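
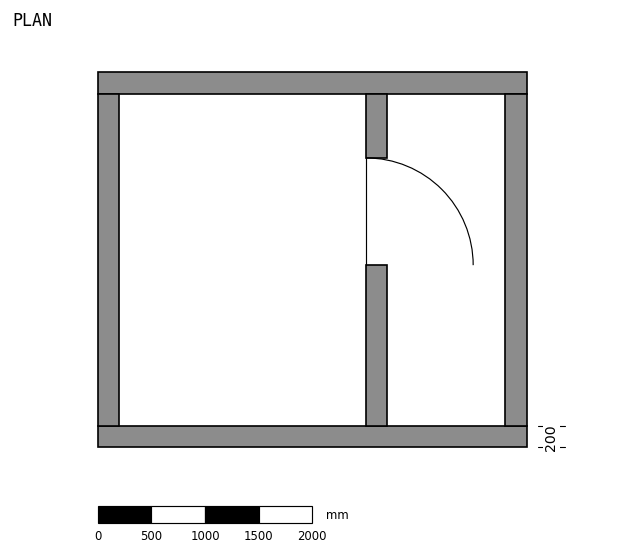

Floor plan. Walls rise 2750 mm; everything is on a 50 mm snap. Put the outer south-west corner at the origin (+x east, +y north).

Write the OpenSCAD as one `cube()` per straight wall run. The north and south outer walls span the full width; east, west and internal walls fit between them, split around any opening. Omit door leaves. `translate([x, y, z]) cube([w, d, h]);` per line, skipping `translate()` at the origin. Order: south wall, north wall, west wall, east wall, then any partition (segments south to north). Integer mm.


cube([4000, 200, 2750]);
translate([0, 3300, 0]) cube([4000, 200, 2750]);
translate([0, 200, 0]) cube([200, 3100, 2750]);
translate([3800, 200, 0]) cube([200, 3100, 2750]);
translate([2500, 200, 0]) cube([200, 1500, 2750]);
translate([2500, 2700, 0]) cube([200, 600, 2750]);


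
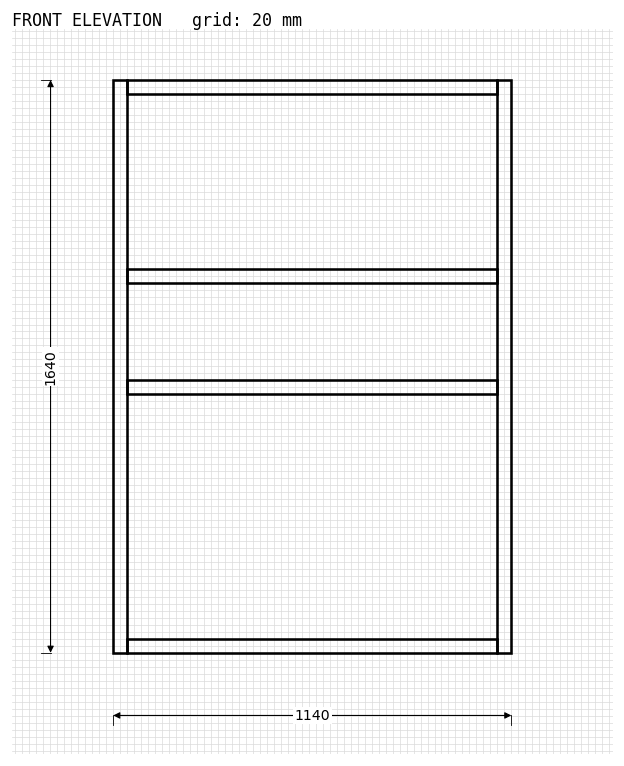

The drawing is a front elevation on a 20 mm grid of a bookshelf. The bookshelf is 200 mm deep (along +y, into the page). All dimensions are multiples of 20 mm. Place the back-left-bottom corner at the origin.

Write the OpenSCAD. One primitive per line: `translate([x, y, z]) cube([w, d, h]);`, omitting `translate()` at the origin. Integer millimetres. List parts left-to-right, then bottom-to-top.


cube([40, 200, 1640]);
translate([40, 0, 0]) cube([1060, 200, 40]);
translate([40, 0, 740]) cube([1060, 200, 40]);
translate([40, 0, 1060]) cube([1060, 200, 40]);
translate([40, 0, 1600]) cube([1060, 200, 40]);
translate([1100, 0, 0]) cube([40, 200, 1640]);


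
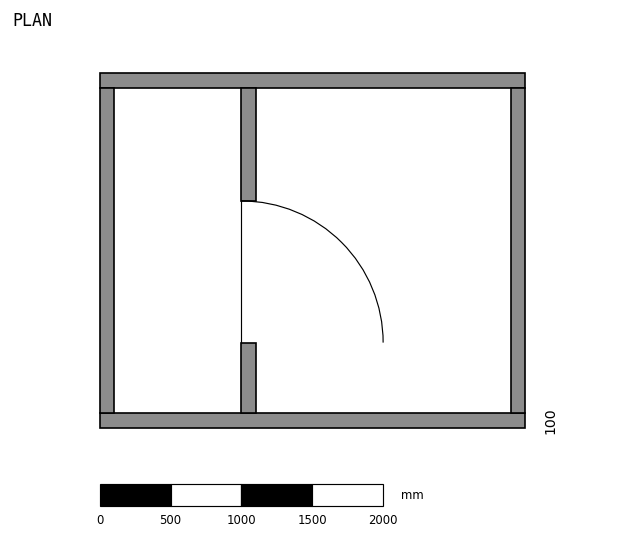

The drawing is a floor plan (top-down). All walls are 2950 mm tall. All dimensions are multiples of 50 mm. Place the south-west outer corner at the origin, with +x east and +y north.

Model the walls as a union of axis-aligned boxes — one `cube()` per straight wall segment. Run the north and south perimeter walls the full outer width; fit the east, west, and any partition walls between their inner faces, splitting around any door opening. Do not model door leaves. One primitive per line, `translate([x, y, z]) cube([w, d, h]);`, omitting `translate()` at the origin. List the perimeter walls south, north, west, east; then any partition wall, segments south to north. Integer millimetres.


cube([3000, 100, 2950]);
translate([0, 2400, 0]) cube([3000, 100, 2950]);
translate([0, 100, 0]) cube([100, 2300, 2950]);
translate([2900, 100, 0]) cube([100, 2300, 2950]);
translate([1000, 100, 0]) cube([100, 500, 2950]);
translate([1000, 1600, 0]) cube([100, 800, 2950]);


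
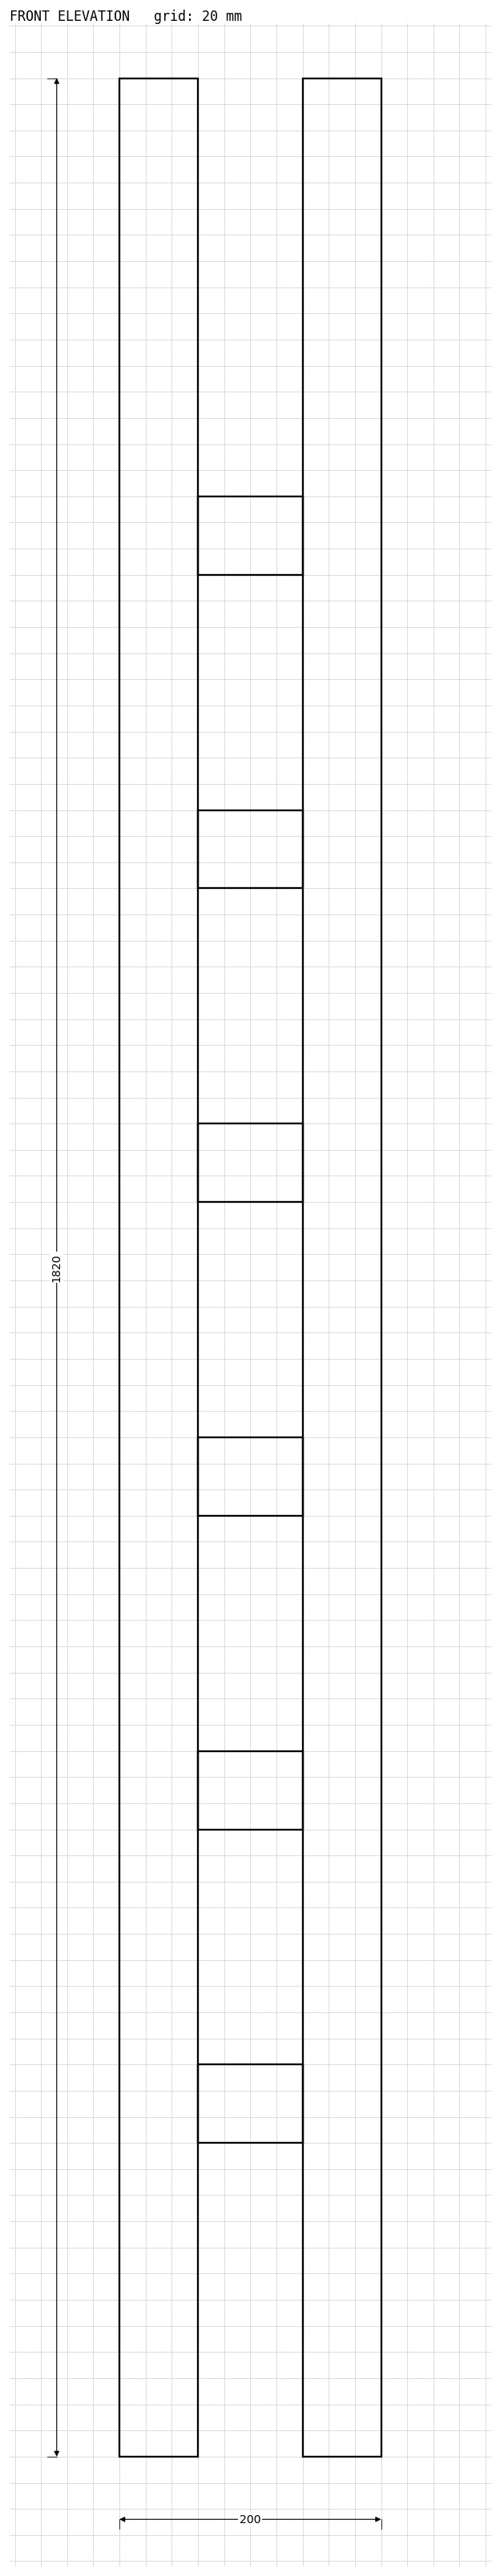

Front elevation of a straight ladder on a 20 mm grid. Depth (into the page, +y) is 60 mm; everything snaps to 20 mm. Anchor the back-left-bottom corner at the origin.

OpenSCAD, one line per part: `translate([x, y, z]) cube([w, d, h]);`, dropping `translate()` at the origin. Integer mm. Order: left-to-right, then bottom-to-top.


cube([60, 60, 1820]);
translate([60, 0, 240]) cube([80, 60, 60]);
translate([60, 0, 480]) cube([80, 60, 60]);
translate([60, 0, 720]) cube([80, 60, 60]);
translate([60, 0, 960]) cube([80, 60, 60]);
translate([60, 0, 1200]) cube([80, 60, 60]);
translate([60, 0, 1440]) cube([80, 60, 60]);
translate([140, 0, 0]) cube([60, 60, 1820]);


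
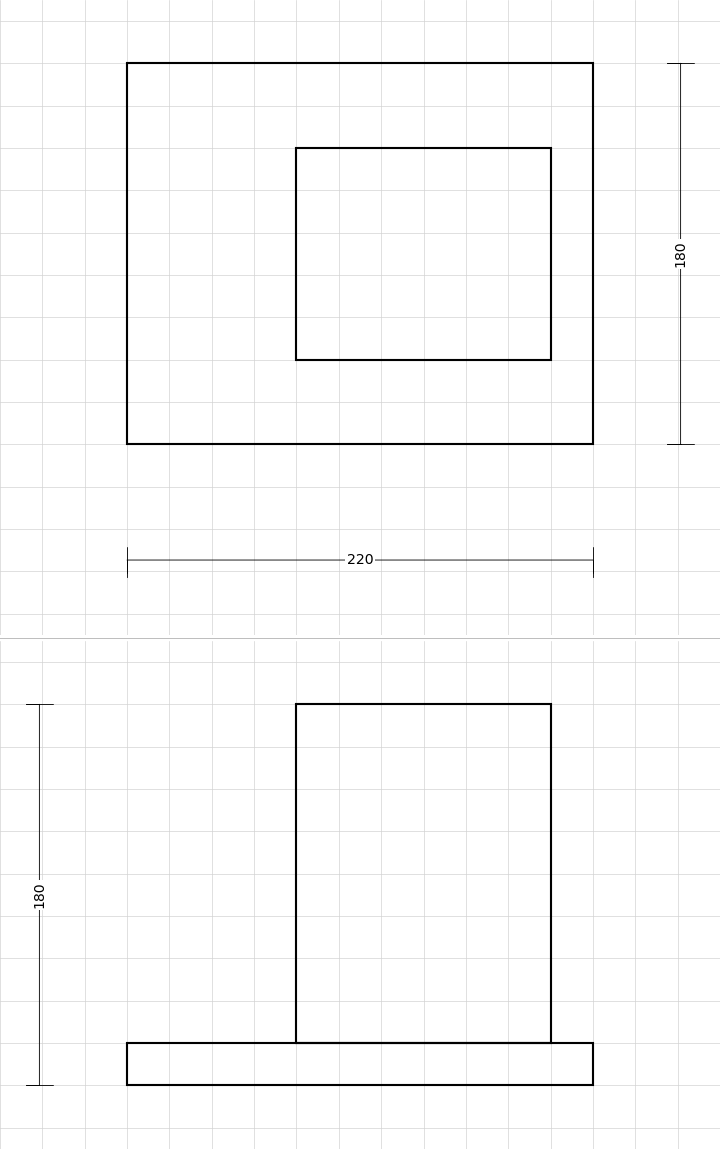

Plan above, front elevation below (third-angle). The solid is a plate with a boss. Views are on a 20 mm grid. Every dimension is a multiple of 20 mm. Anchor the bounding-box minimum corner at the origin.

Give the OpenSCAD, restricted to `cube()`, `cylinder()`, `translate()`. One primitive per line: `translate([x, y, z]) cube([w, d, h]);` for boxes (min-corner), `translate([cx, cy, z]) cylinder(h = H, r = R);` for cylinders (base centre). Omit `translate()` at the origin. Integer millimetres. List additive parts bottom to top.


cube([220, 180, 20]);
translate([80, 40, 20]) cube([120, 100, 160]);


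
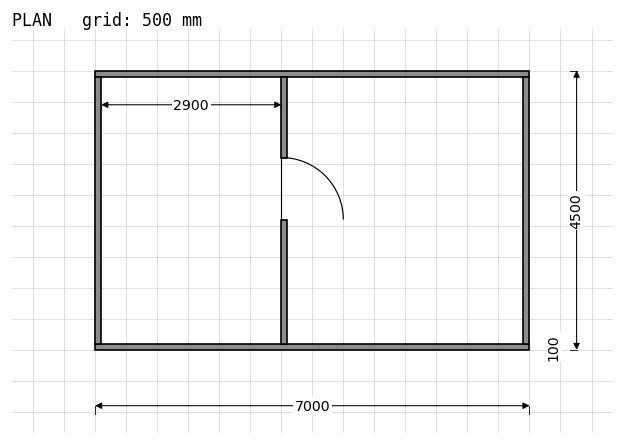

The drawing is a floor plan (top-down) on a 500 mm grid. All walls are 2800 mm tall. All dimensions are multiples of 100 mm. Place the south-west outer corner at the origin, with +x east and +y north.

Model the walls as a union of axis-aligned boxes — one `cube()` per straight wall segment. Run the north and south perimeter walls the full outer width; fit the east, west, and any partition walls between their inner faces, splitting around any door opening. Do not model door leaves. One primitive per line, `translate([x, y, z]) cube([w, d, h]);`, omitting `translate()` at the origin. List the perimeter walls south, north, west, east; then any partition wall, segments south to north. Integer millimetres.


cube([7000, 100, 2800]);
translate([0, 4400, 0]) cube([7000, 100, 2800]);
translate([0, 100, 0]) cube([100, 4300, 2800]);
translate([6900, 100, 0]) cube([100, 4300, 2800]);
translate([3000, 100, 0]) cube([100, 2000, 2800]);
translate([3000, 3100, 0]) cube([100, 1300, 2800]);


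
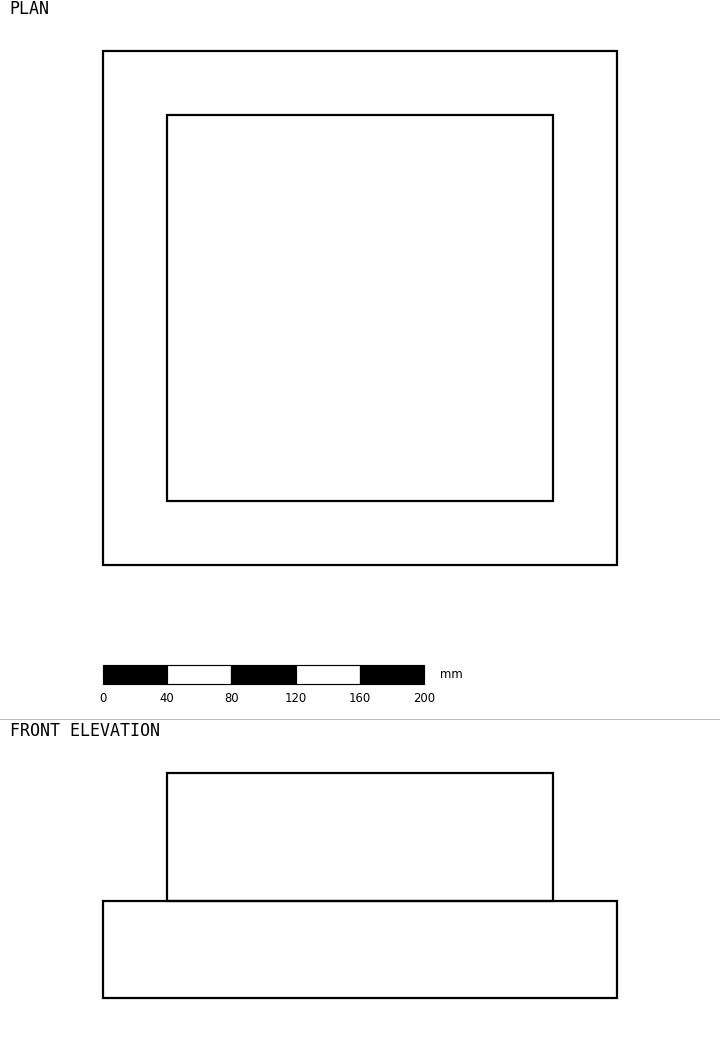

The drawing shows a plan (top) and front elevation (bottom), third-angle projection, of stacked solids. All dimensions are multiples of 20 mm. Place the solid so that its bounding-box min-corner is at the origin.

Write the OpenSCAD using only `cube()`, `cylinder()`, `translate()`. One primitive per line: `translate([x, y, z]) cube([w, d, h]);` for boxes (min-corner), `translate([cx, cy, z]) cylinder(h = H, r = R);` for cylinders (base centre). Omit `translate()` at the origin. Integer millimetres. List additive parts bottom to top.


cube([320, 320, 60]);
translate([40, 40, 60]) cube([240, 240, 80]);


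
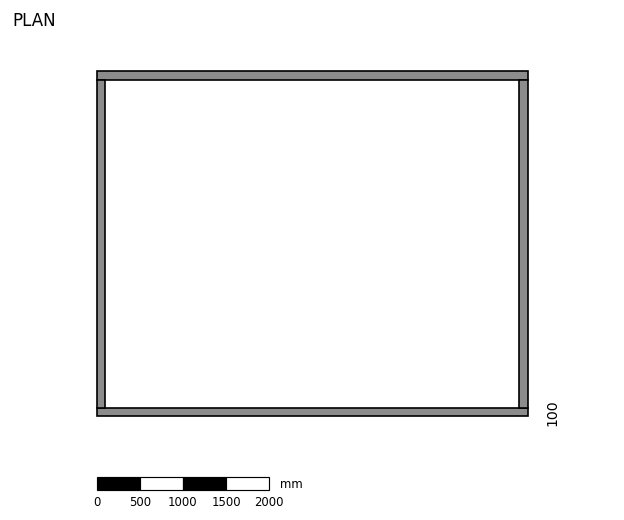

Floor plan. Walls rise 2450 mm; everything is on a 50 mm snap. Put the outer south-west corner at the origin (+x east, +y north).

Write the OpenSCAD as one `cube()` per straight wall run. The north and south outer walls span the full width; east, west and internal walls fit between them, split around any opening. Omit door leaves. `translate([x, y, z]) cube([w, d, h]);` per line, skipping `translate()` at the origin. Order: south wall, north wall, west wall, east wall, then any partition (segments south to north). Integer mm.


cube([5000, 100, 2450]);
translate([0, 3900, 0]) cube([5000, 100, 2450]);
translate([0, 100, 0]) cube([100, 3800, 2450]);
translate([4900, 100, 0]) cube([100, 3800, 2450]);


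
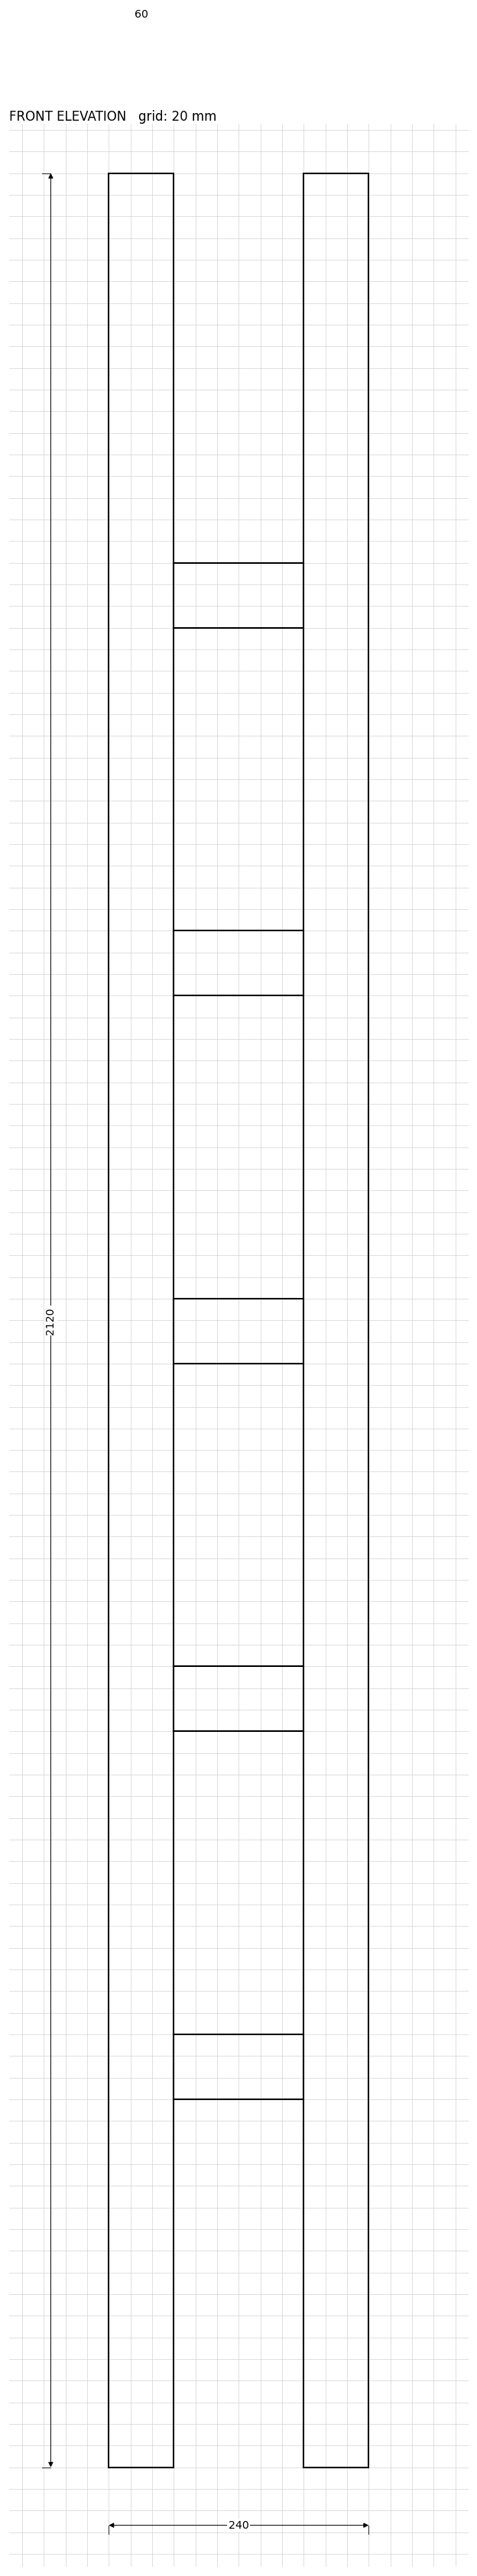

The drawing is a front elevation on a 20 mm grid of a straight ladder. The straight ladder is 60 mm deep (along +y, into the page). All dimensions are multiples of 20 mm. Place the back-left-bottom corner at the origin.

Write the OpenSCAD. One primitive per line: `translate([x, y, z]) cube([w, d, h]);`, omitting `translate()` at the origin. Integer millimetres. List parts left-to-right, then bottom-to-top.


cube([60, 60, 2120]);
translate([60, 0, 340]) cube([120, 60, 60]);
translate([60, 0, 680]) cube([120, 60, 60]);
translate([60, 0, 1020]) cube([120, 60, 60]);
translate([60, 0, 1360]) cube([120, 60, 60]);
translate([60, 0, 1700]) cube([120, 60, 60]);
translate([180, 0, 0]) cube([60, 60, 2120]);


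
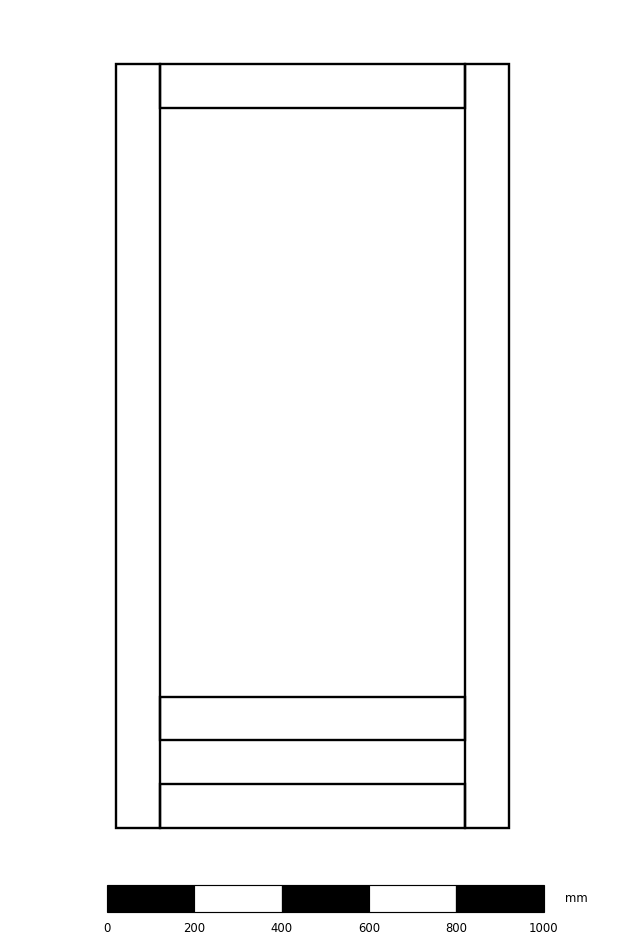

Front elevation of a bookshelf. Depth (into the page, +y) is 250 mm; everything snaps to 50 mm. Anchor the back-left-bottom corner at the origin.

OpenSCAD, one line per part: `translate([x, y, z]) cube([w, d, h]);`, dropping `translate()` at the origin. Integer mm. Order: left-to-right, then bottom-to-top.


cube([100, 250, 1750]);
translate([100, 0, 0]) cube([700, 250, 100]);
translate([100, 0, 200]) cube([700, 250, 100]);
translate([100, 0, 1650]) cube([700, 250, 100]);
translate([800, 0, 0]) cube([100, 250, 1750]);


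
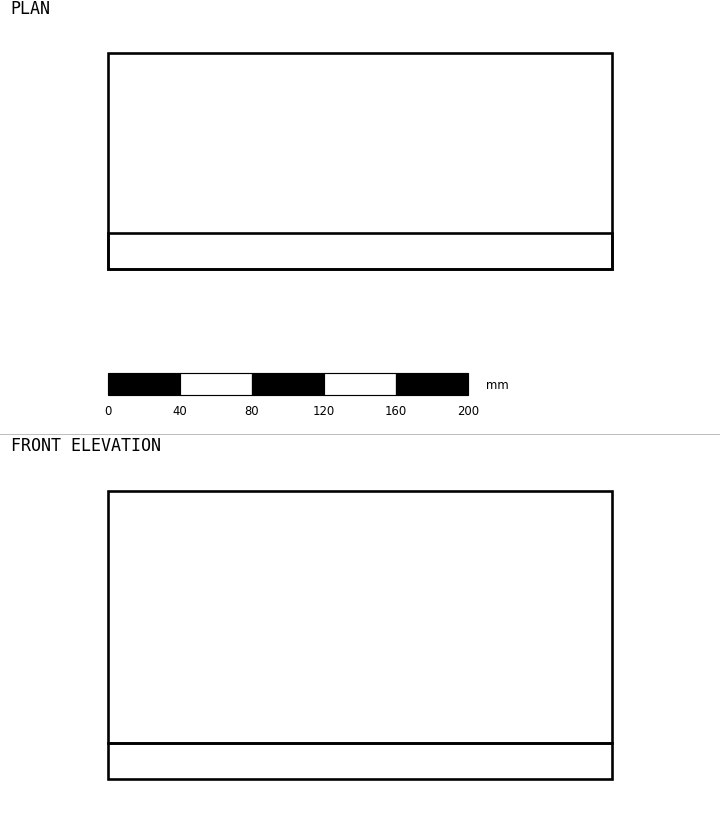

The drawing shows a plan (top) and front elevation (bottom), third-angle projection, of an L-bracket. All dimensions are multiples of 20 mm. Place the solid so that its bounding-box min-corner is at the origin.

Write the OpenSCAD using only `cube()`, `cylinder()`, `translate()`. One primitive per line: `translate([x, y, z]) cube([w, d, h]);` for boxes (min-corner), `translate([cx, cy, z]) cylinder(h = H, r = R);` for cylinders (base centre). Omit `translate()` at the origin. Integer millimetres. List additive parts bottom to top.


cube([280, 120, 20]);
translate([0, 0, 20]) cube([280, 20, 140]);


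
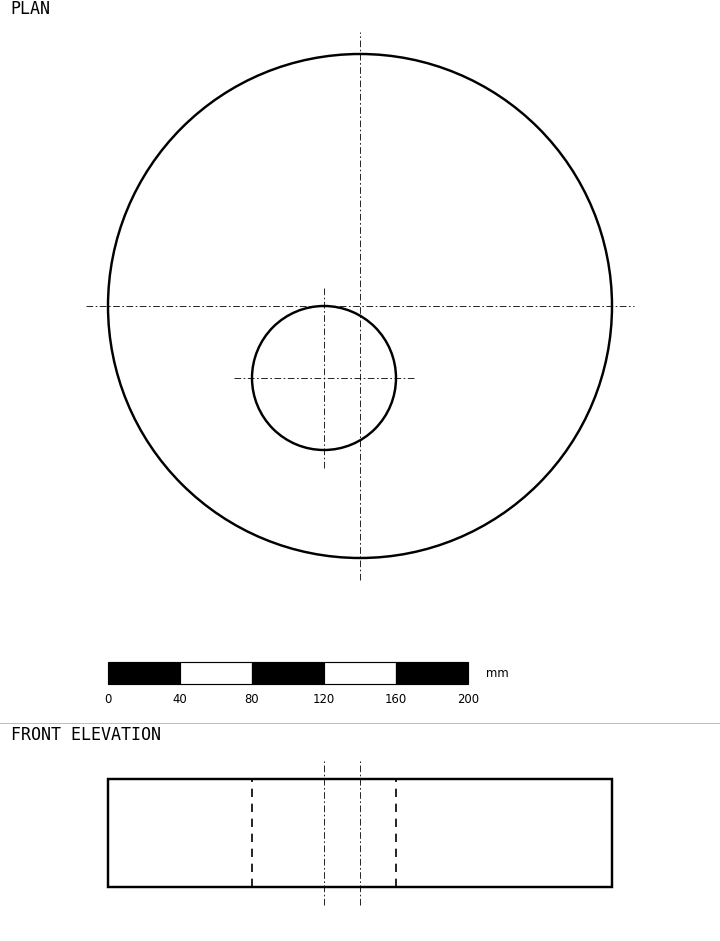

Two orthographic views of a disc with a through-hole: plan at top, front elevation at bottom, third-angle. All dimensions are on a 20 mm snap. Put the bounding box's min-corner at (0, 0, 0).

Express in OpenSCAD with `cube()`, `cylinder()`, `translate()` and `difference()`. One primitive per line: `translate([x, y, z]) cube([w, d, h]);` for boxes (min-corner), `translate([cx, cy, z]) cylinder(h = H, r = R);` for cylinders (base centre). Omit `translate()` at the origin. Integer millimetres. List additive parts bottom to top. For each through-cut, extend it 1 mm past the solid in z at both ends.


difference() {
  translate([140, 140, 0]) cylinder(h = 60, r = 140);
  translate([120, 100, -1]) cylinder(h = 62, r = 40);
}


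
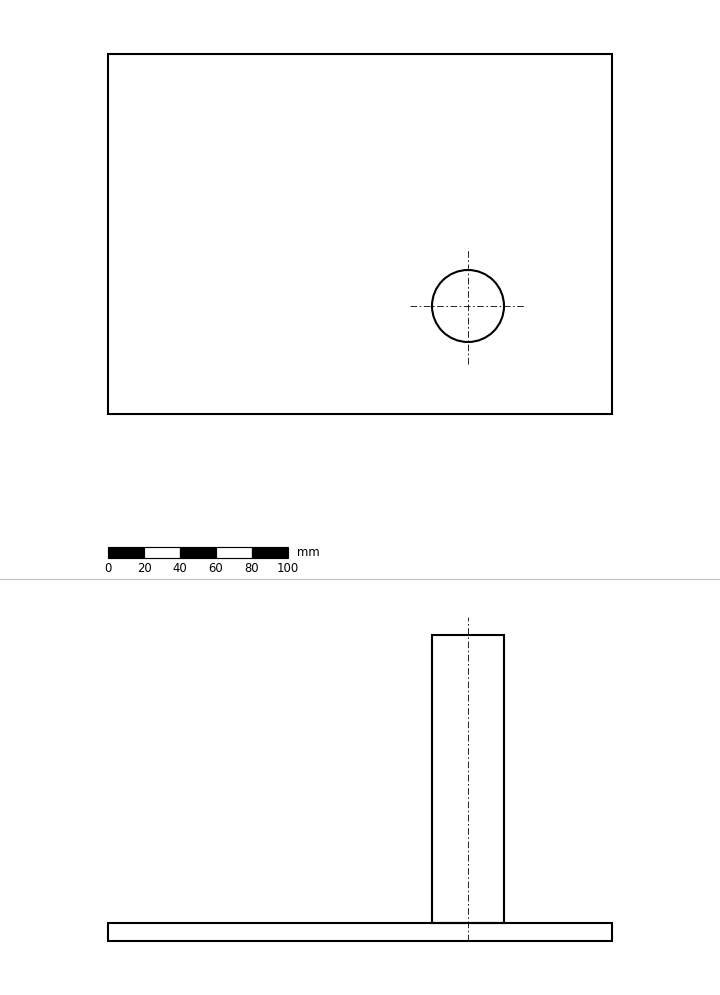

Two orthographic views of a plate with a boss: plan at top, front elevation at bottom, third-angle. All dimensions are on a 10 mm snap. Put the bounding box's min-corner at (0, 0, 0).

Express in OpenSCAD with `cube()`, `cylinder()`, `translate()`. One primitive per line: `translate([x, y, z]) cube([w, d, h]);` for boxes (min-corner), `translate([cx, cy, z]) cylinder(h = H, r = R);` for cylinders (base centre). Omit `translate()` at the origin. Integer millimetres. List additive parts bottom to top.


cube([280, 200, 10]);
translate([200, 60, 10]) cylinder(h = 160, r = 20);


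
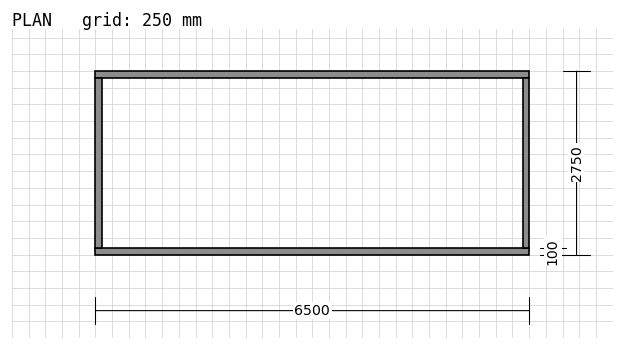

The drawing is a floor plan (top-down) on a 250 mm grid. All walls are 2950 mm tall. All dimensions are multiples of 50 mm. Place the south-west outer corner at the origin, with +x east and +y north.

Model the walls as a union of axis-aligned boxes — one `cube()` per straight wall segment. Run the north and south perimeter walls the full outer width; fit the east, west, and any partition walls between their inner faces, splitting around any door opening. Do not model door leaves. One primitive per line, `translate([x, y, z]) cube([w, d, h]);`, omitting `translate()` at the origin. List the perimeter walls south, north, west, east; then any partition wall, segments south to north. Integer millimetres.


cube([6500, 100, 2950]);
translate([0, 2650, 0]) cube([6500, 100, 2950]);
translate([0, 100, 0]) cube([100, 2550, 2950]);
translate([6400, 100, 0]) cube([100, 2550, 2950]);


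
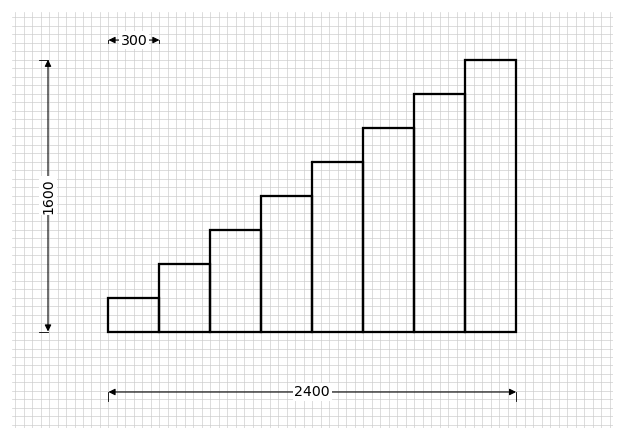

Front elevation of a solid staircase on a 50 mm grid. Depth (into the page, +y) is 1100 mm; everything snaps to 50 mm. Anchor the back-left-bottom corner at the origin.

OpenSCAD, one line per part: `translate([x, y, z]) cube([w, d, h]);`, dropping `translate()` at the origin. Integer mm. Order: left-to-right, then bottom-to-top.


cube([300, 1100, 200]);
translate([300, 0, 0]) cube([300, 1100, 400]);
translate([600, 0, 0]) cube([300, 1100, 600]);
translate([900, 0, 0]) cube([300, 1100, 800]);
translate([1200, 0, 0]) cube([300, 1100, 1000]);
translate([1500, 0, 0]) cube([300, 1100, 1200]);
translate([1800, 0, 0]) cube([300, 1100, 1400]);
translate([2100, 0, 0]) cube([300, 1100, 1600]);


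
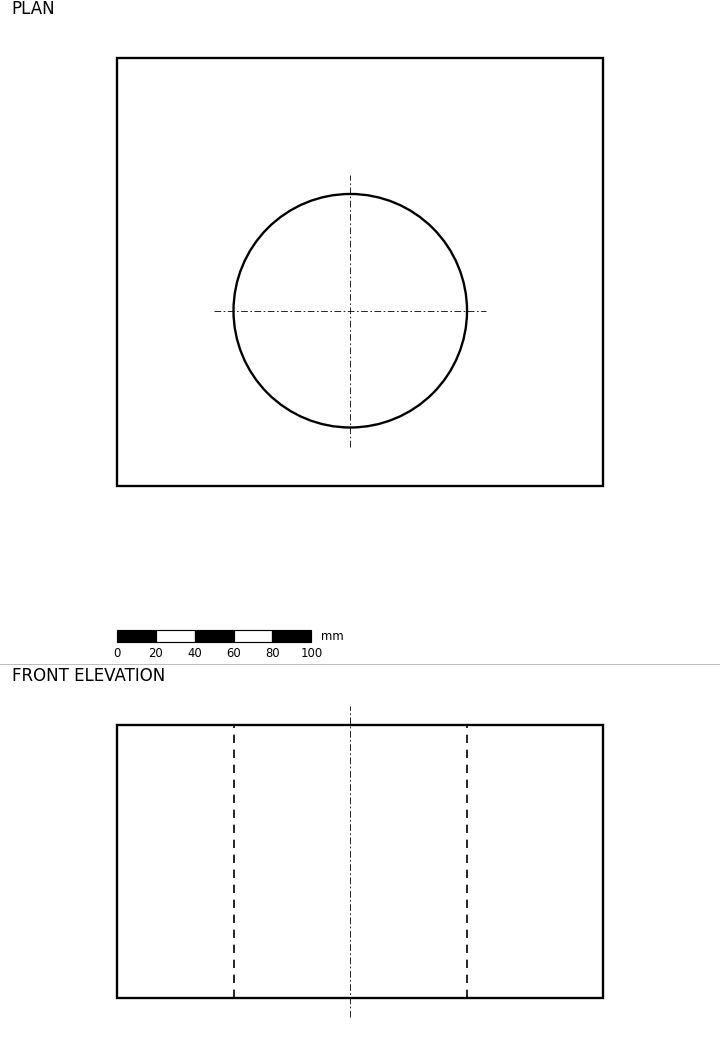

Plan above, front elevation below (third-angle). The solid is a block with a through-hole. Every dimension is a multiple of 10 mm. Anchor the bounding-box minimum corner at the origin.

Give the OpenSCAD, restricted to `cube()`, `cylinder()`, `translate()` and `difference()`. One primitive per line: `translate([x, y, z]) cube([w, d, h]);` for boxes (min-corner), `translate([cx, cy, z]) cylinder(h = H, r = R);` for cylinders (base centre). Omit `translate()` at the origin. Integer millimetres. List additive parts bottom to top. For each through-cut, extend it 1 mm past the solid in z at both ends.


difference() {
  cube([250, 220, 140]);
  translate([120, 90, -1]) cylinder(h = 142, r = 60);
}


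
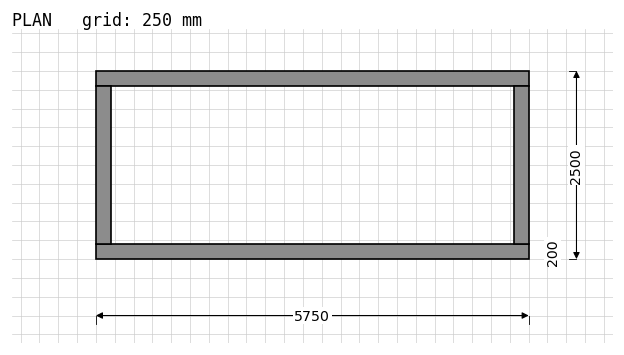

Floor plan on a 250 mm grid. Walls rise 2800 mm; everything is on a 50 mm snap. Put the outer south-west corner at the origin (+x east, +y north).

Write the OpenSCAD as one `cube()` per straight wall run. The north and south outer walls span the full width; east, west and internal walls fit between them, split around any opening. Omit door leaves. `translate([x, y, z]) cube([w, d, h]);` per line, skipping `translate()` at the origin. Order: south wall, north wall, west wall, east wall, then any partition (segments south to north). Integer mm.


cube([5750, 200, 2800]);
translate([0, 2300, 0]) cube([5750, 200, 2800]);
translate([0, 200, 0]) cube([200, 2100, 2800]);
translate([5550, 200, 0]) cube([200, 2100, 2800]);


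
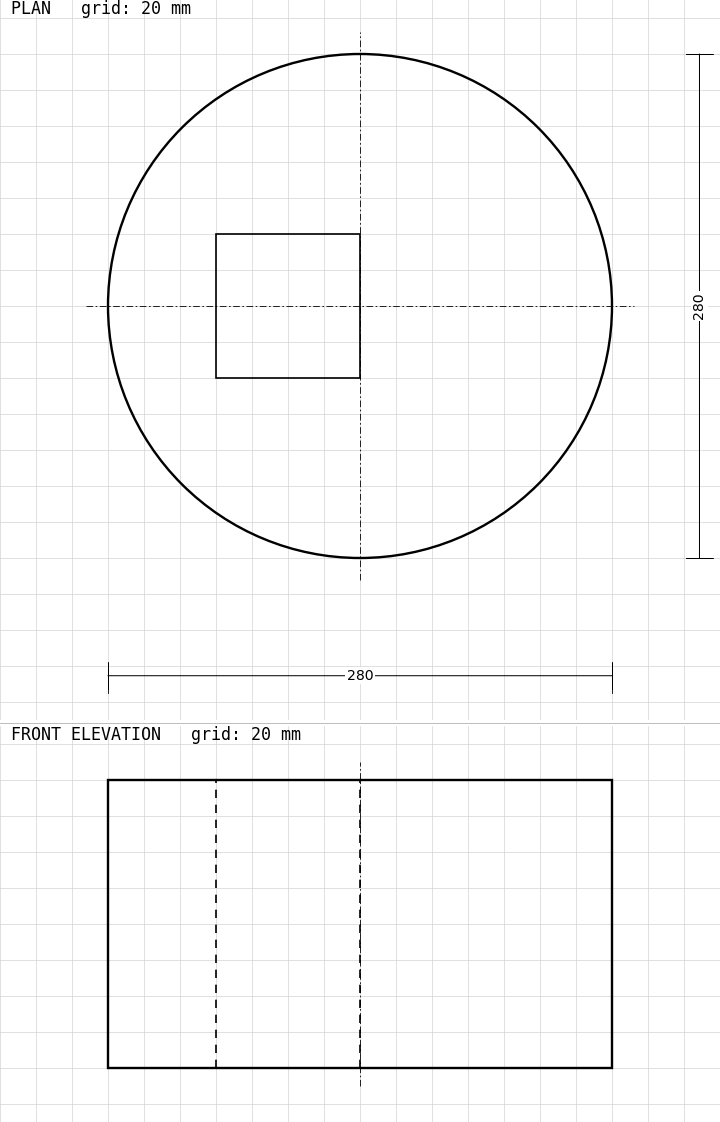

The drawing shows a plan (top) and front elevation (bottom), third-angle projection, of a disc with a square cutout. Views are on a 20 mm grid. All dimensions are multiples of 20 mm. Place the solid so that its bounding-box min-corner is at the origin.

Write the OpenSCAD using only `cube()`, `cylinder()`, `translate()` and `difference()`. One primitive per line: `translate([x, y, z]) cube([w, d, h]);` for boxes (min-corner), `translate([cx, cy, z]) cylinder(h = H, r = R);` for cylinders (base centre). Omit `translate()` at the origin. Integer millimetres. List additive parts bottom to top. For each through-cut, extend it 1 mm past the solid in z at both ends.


difference() {
  translate([140, 140, 0]) cylinder(h = 160, r = 140);
  translate([60, 100, -1]) cube([80, 80, 162]);
}


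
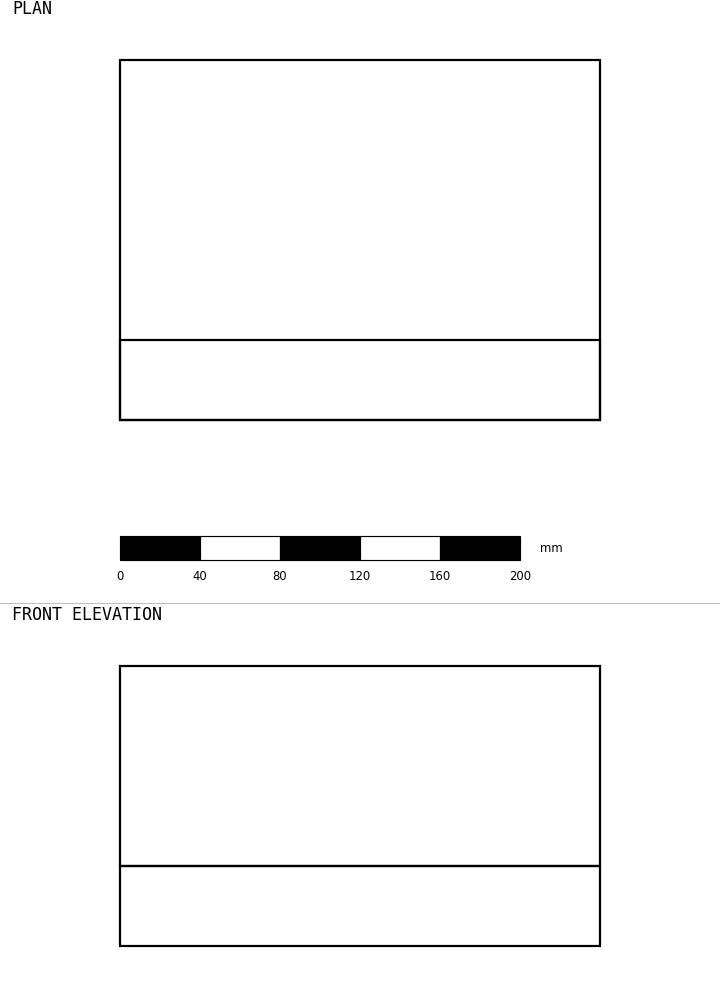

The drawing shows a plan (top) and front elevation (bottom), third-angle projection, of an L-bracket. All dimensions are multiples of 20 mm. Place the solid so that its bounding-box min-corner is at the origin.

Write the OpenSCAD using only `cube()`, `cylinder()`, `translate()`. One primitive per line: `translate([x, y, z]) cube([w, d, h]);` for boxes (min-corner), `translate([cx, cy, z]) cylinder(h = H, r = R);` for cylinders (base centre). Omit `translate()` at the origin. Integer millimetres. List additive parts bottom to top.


cube([240, 180, 40]);
translate([0, 0, 40]) cube([240, 40, 100]);


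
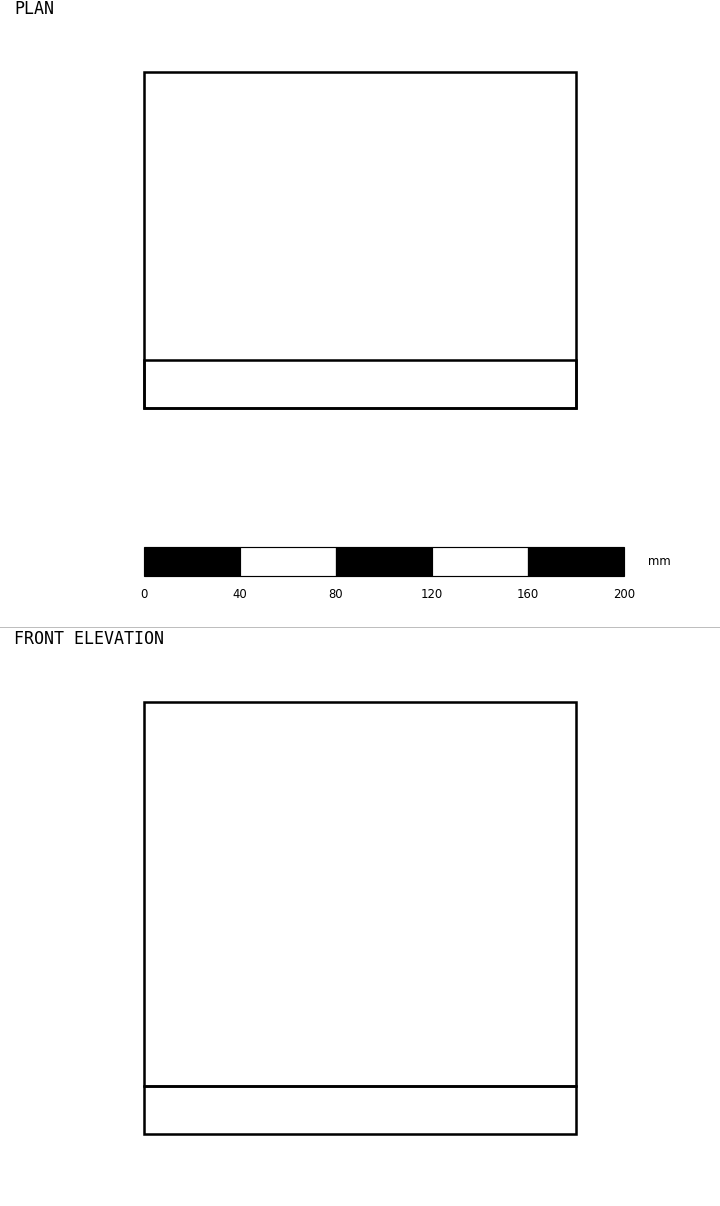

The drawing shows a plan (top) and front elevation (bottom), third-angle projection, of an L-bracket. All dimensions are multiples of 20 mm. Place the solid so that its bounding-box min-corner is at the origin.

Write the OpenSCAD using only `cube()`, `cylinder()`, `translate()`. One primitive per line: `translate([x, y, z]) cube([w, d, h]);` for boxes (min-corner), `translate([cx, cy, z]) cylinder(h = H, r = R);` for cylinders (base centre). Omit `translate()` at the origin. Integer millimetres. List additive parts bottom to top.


cube([180, 140, 20]);
translate([0, 0, 20]) cube([180, 20, 160]);


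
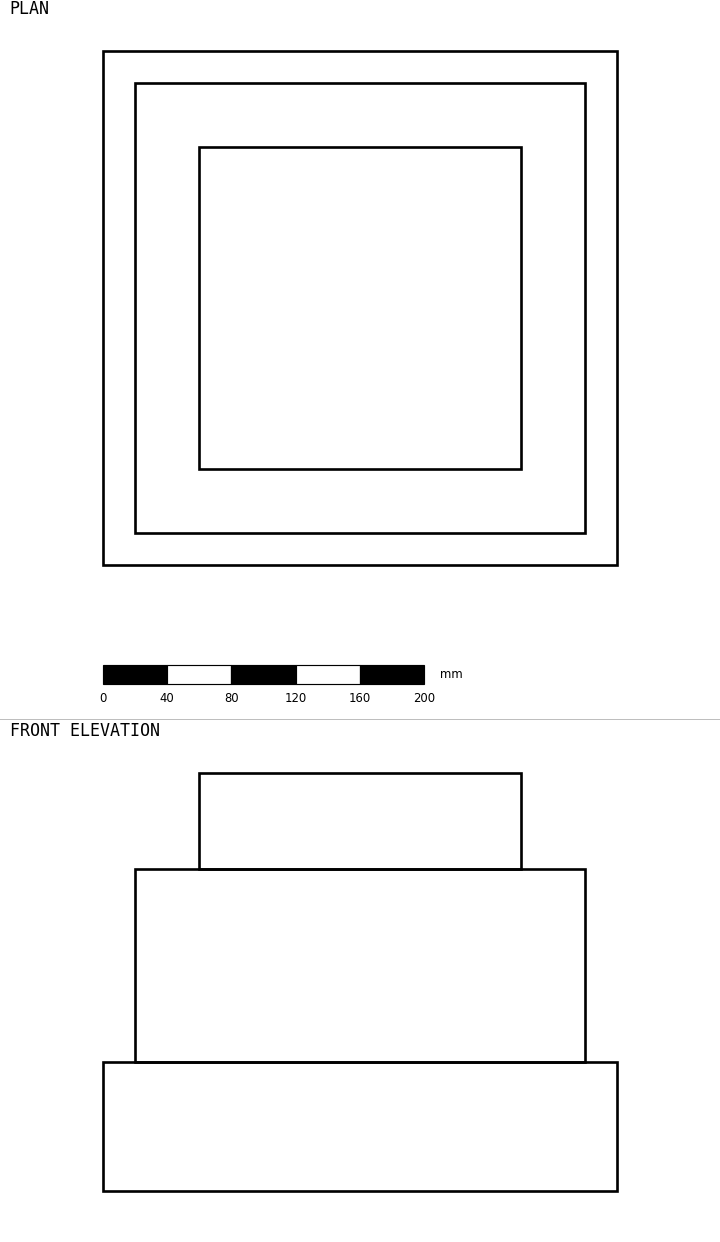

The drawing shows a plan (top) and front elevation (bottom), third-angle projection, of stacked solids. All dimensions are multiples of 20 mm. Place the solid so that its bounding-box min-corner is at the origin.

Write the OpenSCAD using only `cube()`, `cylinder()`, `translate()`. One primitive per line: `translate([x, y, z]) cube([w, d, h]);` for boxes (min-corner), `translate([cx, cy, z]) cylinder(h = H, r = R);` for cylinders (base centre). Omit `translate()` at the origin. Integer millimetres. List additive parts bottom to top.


cube([320, 320, 80]);
translate([20, 20, 80]) cube([280, 280, 120]);
translate([60, 60, 200]) cube([200, 200, 60]);


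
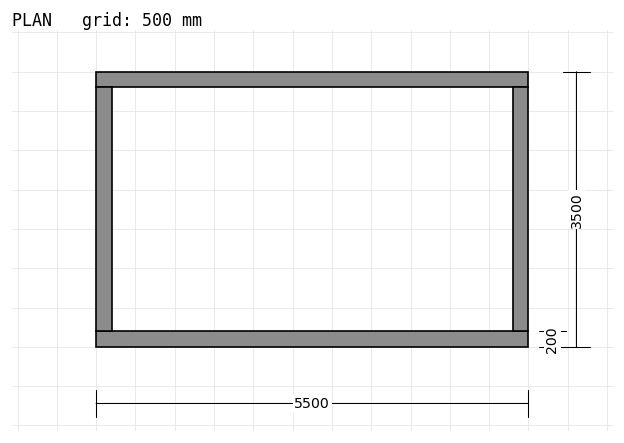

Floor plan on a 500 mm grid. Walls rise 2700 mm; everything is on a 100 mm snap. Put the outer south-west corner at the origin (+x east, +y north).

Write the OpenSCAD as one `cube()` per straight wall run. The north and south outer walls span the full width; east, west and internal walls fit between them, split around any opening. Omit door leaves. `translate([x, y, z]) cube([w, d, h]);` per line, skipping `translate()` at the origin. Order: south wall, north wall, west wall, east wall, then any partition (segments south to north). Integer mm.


cube([5500, 200, 2700]);
translate([0, 3300, 0]) cube([5500, 200, 2700]);
translate([0, 200, 0]) cube([200, 3100, 2700]);
translate([5300, 200, 0]) cube([200, 3100, 2700]);


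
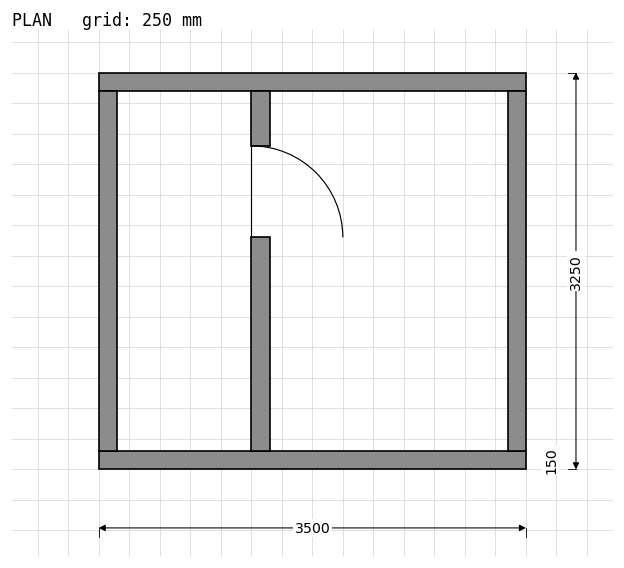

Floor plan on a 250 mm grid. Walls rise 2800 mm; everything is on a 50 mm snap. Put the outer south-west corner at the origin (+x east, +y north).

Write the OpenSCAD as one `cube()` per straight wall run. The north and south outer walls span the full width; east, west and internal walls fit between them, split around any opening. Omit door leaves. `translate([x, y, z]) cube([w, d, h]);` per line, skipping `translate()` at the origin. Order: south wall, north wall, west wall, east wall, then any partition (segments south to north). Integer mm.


cube([3500, 150, 2800]);
translate([0, 3100, 0]) cube([3500, 150, 2800]);
translate([0, 150, 0]) cube([150, 2950, 2800]);
translate([3350, 150, 0]) cube([150, 2950, 2800]);
translate([1250, 150, 0]) cube([150, 1750, 2800]);
translate([1250, 2650, 0]) cube([150, 450, 2800]);


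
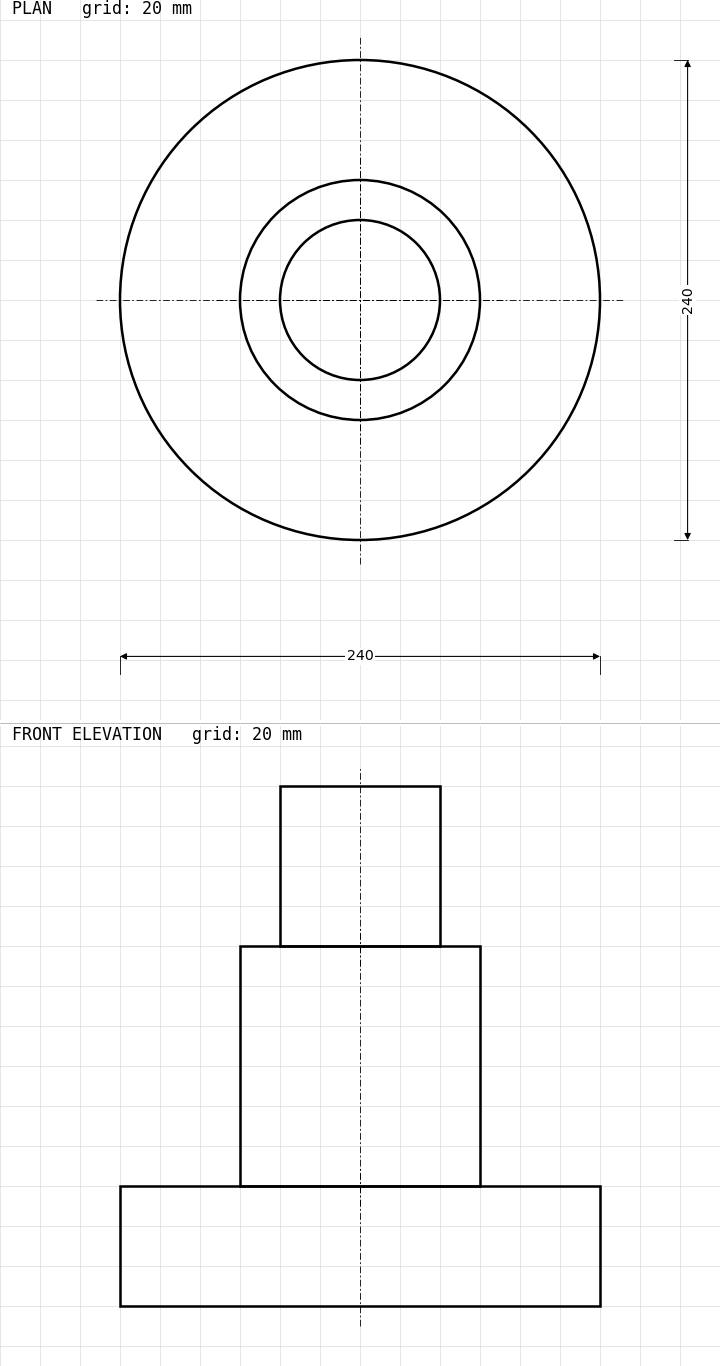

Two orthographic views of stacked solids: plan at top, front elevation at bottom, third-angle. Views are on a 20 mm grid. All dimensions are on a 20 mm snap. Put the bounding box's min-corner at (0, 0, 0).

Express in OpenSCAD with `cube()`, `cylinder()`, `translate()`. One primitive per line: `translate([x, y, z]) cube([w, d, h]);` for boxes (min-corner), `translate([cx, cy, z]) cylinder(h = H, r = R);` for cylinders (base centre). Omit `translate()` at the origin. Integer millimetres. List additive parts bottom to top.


translate([120, 120, 0]) cylinder(h = 60, r = 120);
translate([120, 120, 60]) cylinder(h = 120, r = 60);
translate([120, 120, 180]) cylinder(h = 80, r = 40);


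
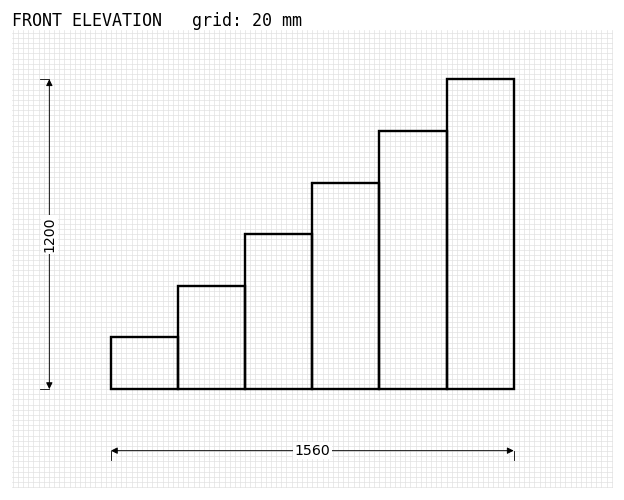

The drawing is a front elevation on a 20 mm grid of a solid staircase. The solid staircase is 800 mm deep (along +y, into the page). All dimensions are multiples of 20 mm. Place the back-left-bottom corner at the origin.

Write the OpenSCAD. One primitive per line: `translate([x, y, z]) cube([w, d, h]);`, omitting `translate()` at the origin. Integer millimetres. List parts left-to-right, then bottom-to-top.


cube([260, 800, 200]);
translate([260, 0, 0]) cube([260, 800, 400]);
translate([520, 0, 0]) cube([260, 800, 600]);
translate([780, 0, 0]) cube([260, 800, 800]);
translate([1040, 0, 0]) cube([260, 800, 1000]);
translate([1300, 0, 0]) cube([260, 800, 1200]);


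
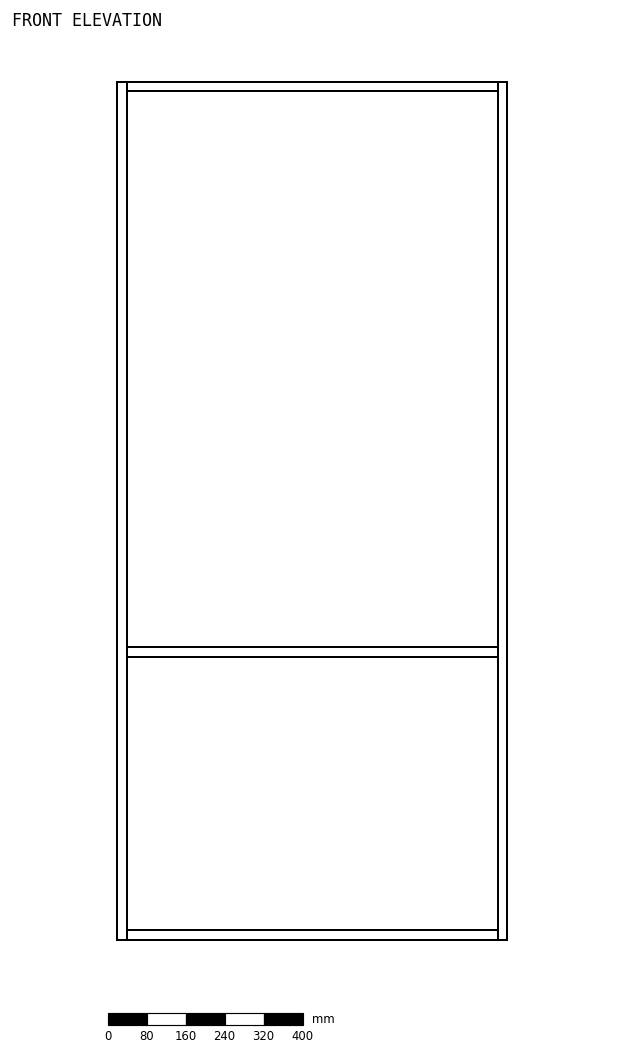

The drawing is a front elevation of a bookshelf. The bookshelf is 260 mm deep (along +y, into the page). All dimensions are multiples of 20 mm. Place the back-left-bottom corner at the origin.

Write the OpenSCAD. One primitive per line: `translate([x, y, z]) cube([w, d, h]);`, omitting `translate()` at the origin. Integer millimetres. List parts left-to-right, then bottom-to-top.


cube([20, 260, 1760]);
translate([20, 0, 0]) cube([760, 260, 20]);
translate([20, 0, 580]) cube([760, 260, 20]);
translate([20, 0, 1740]) cube([760, 260, 20]);
translate([780, 0, 0]) cube([20, 260, 1760]);


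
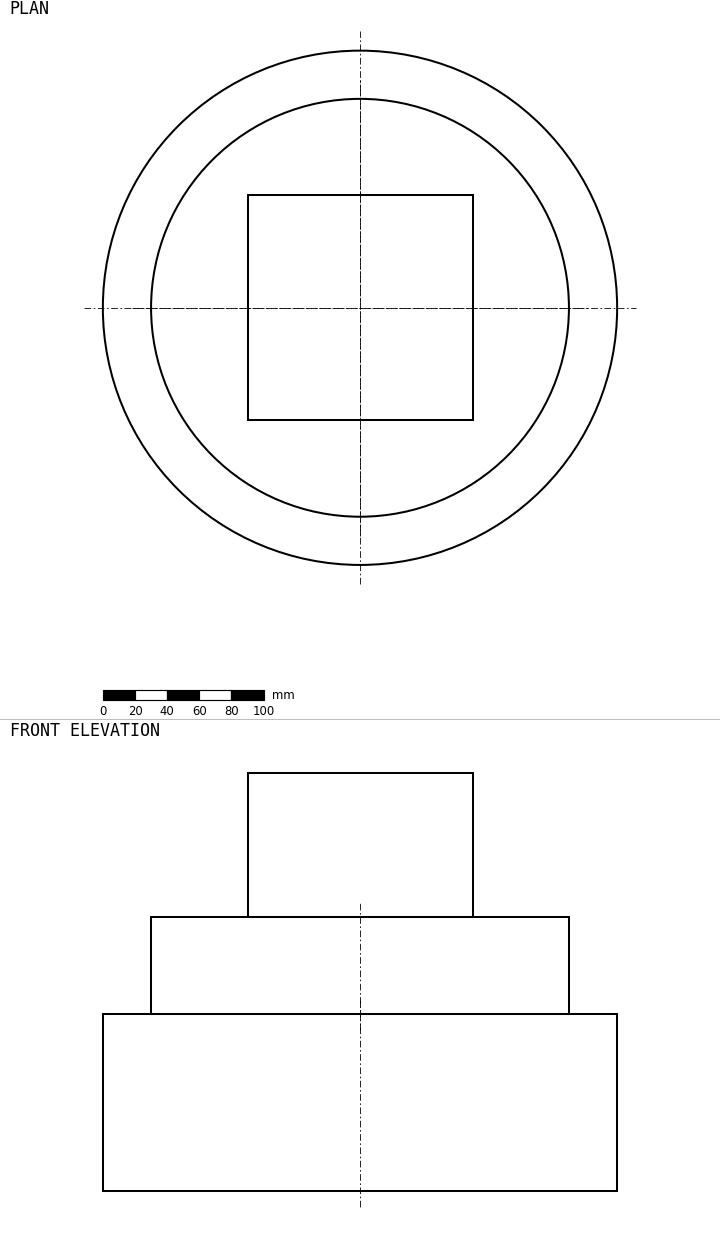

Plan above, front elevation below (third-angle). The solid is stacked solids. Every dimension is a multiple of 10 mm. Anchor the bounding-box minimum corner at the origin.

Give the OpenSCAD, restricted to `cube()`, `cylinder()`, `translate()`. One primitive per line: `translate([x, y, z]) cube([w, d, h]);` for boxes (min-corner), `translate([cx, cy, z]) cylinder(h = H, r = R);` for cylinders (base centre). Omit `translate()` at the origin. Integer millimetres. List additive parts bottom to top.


translate([160, 160, 0]) cylinder(h = 110, r = 160);
translate([160, 160, 110]) cylinder(h = 60, r = 130);
translate([90, 90, 170]) cube([140, 140, 90]);


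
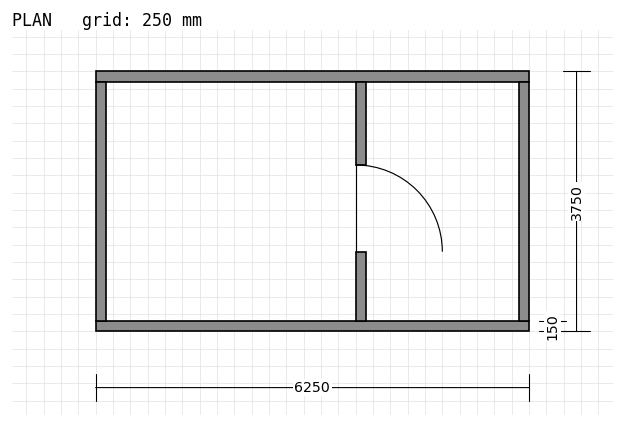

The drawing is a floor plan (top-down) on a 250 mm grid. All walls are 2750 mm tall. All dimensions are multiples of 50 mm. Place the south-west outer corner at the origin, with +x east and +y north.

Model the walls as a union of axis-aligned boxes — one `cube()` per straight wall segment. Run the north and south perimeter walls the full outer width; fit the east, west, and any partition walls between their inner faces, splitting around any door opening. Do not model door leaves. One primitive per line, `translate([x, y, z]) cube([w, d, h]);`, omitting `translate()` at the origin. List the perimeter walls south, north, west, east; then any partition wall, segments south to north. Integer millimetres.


cube([6250, 150, 2750]);
translate([0, 3600, 0]) cube([6250, 150, 2750]);
translate([0, 150, 0]) cube([150, 3450, 2750]);
translate([6100, 150, 0]) cube([150, 3450, 2750]);
translate([3750, 150, 0]) cube([150, 1000, 2750]);
translate([3750, 2400, 0]) cube([150, 1200, 2750]);


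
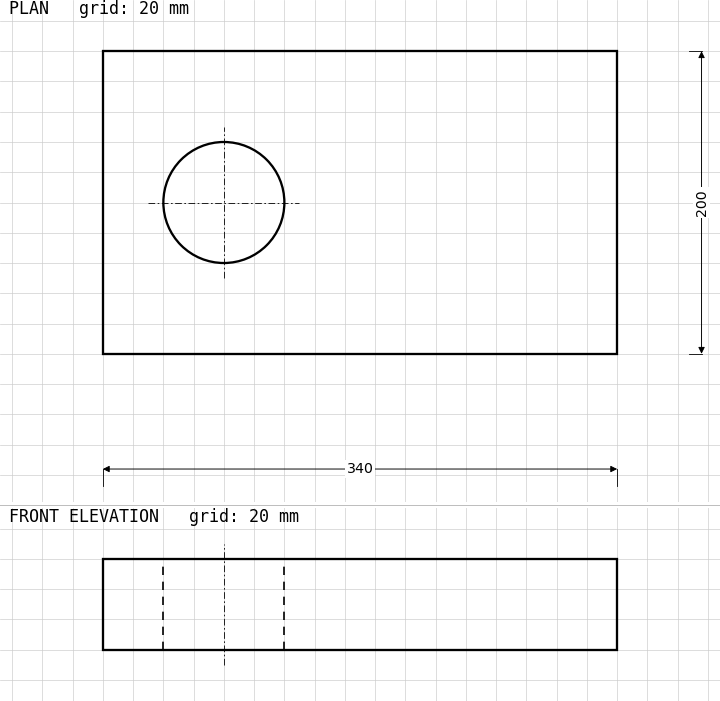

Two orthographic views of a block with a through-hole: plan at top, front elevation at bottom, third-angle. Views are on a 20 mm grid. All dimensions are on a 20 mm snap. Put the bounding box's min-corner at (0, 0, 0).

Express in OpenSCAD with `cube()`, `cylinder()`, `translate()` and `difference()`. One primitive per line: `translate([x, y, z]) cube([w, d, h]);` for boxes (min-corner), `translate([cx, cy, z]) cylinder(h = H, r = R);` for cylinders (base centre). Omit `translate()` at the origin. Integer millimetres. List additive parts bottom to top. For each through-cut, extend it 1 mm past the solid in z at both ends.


difference() {
  cube([340, 200, 60]);
  translate([80, 100, -1]) cylinder(h = 62, r = 40);
}


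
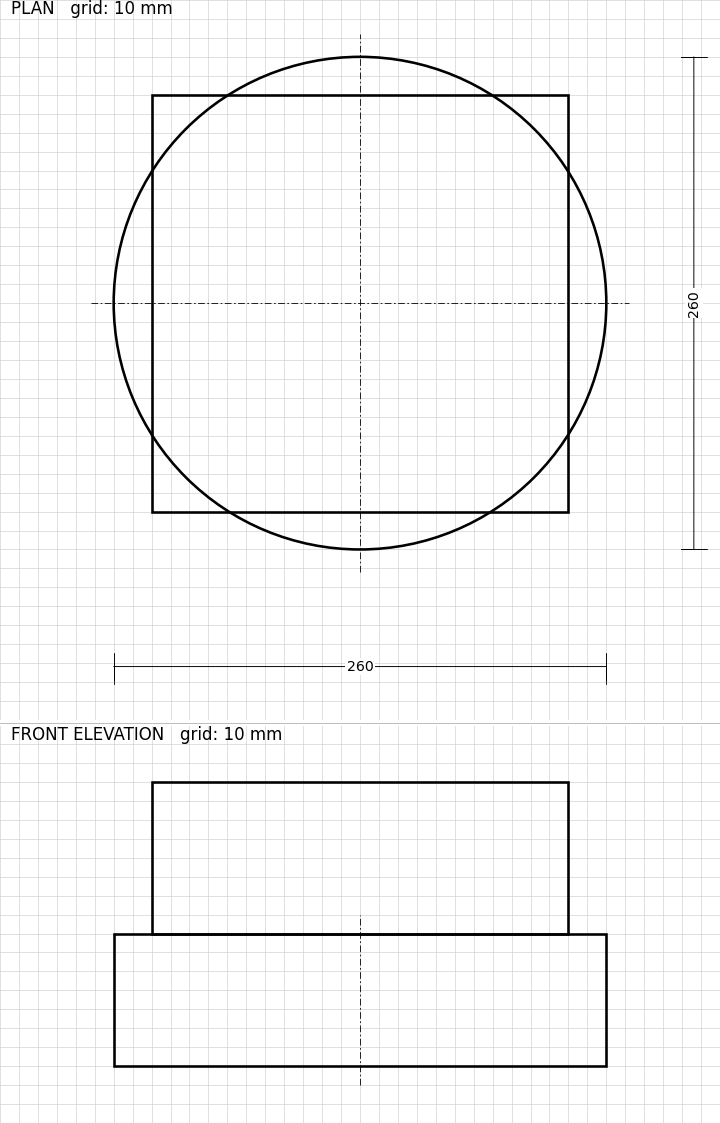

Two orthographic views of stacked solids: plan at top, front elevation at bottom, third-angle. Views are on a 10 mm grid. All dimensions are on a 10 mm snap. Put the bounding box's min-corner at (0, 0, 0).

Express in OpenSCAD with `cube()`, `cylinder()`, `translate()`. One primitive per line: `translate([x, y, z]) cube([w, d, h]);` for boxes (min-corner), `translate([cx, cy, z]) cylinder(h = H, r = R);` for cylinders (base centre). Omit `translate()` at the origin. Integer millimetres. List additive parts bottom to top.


translate([130, 130, 0]) cylinder(h = 70, r = 130);
translate([20, 20, 70]) cube([220, 220, 80]);


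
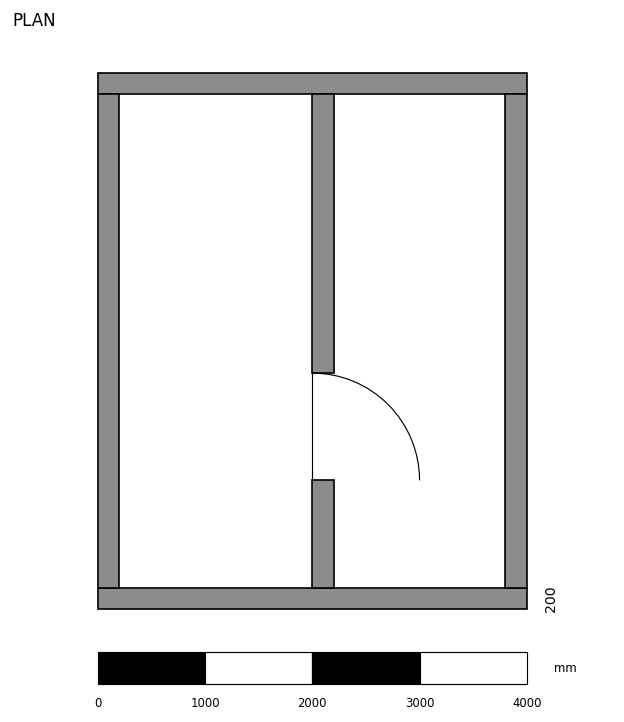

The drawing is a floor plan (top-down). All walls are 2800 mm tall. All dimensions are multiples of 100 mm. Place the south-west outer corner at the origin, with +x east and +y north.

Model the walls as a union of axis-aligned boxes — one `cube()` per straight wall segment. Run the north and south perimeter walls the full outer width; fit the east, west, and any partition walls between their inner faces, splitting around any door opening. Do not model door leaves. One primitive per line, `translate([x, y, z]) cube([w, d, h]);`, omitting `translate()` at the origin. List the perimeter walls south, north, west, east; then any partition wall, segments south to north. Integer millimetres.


cube([4000, 200, 2800]);
translate([0, 4800, 0]) cube([4000, 200, 2800]);
translate([0, 200, 0]) cube([200, 4600, 2800]);
translate([3800, 200, 0]) cube([200, 4600, 2800]);
translate([2000, 200, 0]) cube([200, 1000, 2800]);
translate([2000, 2200, 0]) cube([200, 2600, 2800]);


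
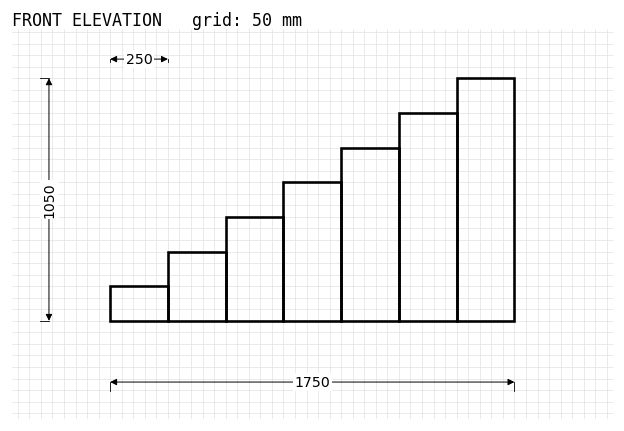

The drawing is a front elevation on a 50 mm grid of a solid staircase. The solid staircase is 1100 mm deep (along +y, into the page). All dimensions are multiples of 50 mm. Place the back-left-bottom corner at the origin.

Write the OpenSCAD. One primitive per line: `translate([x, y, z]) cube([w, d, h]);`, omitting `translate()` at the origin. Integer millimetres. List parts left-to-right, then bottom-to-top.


cube([250, 1100, 150]);
translate([250, 0, 0]) cube([250, 1100, 300]);
translate([500, 0, 0]) cube([250, 1100, 450]);
translate([750, 0, 0]) cube([250, 1100, 600]);
translate([1000, 0, 0]) cube([250, 1100, 750]);
translate([1250, 0, 0]) cube([250, 1100, 900]);
translate([1500, 0, 0]) cube([250, 1100, 1050]);


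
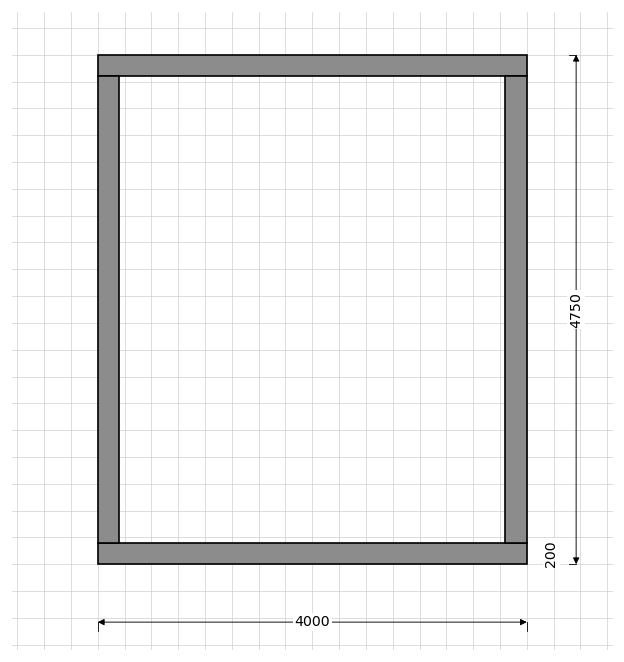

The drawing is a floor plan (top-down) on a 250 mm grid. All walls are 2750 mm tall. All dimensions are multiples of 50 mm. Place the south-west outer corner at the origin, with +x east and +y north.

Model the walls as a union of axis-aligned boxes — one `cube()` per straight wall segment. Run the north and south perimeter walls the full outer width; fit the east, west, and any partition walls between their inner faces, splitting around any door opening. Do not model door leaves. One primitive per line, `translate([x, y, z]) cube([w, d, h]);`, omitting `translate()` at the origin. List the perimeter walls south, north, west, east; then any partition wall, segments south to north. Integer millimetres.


cube([4000, 200, 2750]);
translate([0, 4550, 0]) cube([4000, 200, 2750]);
translate([0, 200, 0]) cube([200, 4350, 2750]);
translate([3800, 200, 0]) cube([200, 4350, 2750]);


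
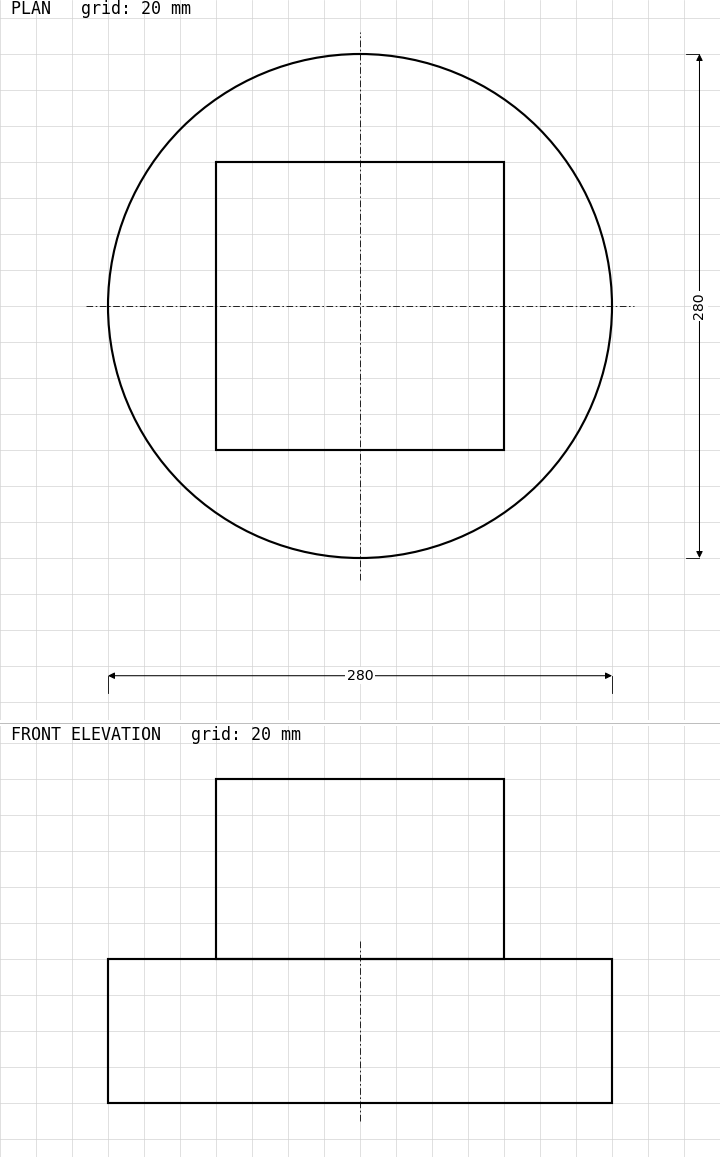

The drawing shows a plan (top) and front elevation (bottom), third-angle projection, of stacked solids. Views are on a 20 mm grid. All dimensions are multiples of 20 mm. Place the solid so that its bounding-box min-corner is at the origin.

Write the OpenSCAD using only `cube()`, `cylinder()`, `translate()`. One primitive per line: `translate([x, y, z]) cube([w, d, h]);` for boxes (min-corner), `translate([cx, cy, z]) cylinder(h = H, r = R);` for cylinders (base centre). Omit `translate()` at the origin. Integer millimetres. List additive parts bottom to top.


translate([140, 140, 0]) cylinder(h = 80, r = 140);
translate([60, 60, 80]) cube([160, 160, 100]);


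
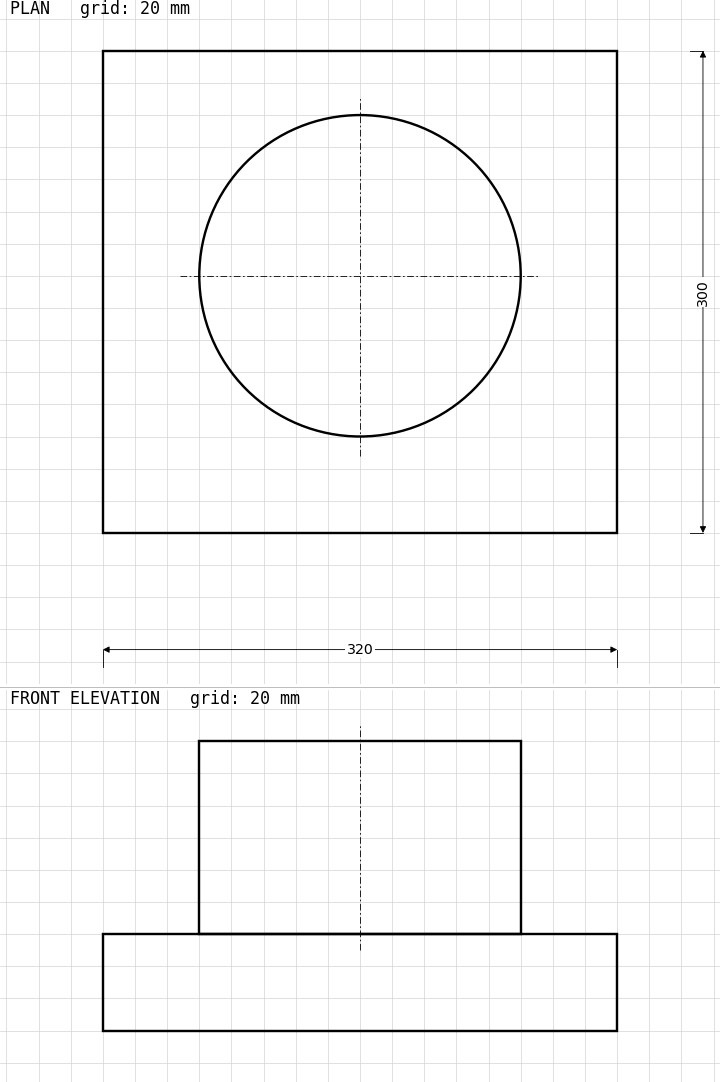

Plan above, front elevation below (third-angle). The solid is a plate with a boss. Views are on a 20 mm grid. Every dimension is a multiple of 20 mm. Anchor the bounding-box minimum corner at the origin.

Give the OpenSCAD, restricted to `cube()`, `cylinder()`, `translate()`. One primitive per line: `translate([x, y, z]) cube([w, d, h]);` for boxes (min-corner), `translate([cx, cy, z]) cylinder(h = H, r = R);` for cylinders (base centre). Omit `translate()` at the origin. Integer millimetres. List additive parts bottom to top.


cube([320, 300, 60]);
translate([160, 160, 60]) cylinder(h = 120, r = 100);


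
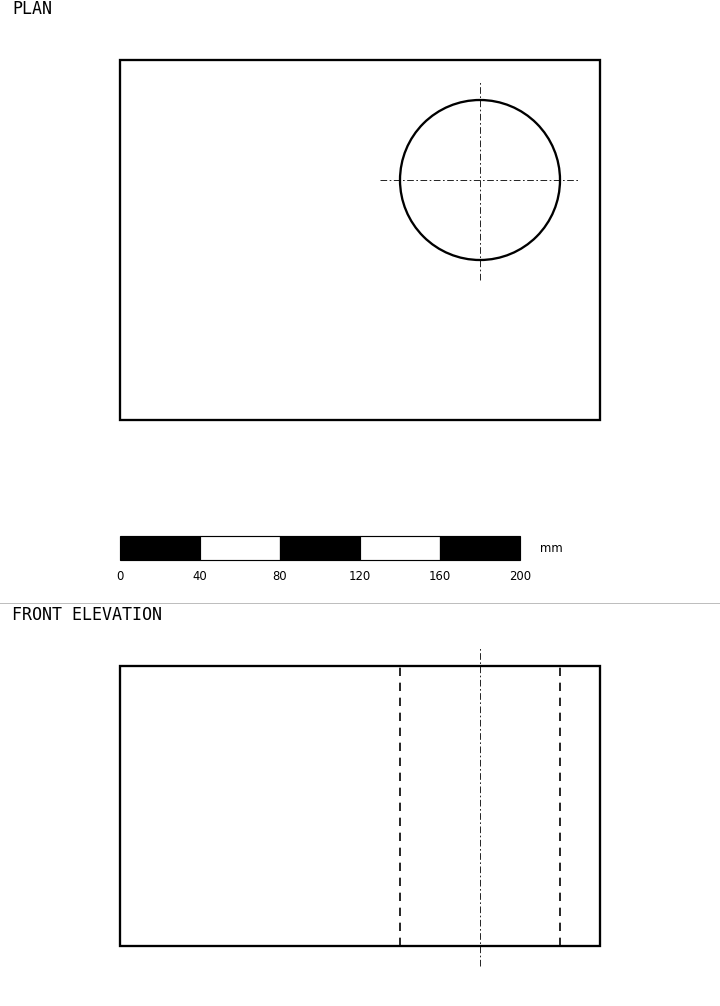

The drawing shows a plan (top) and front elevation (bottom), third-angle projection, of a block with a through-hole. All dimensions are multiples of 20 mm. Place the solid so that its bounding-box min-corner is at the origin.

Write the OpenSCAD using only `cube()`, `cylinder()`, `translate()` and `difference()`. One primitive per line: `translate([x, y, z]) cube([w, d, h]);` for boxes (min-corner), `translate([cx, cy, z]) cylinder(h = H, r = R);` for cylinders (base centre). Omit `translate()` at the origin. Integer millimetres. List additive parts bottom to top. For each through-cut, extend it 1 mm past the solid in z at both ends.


difference() {
  cube([240, 180, 140]);
  translate([180, 120, -1]) cylinder(h = 142, r = 40);
}
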